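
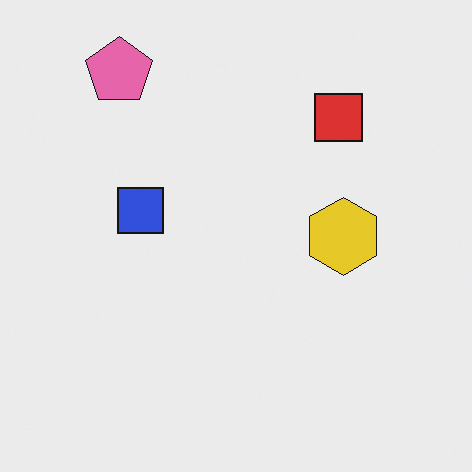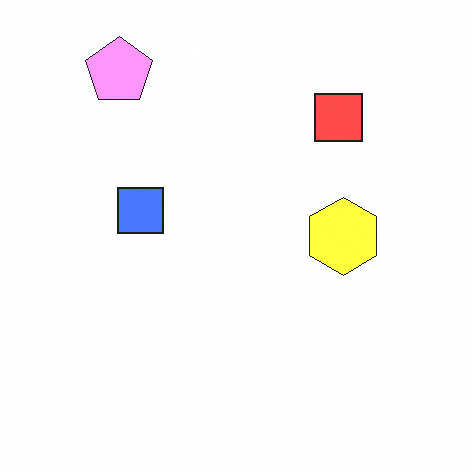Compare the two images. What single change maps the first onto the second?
It was noticeably brightened.

Every pixel — background and shapes alike — is uniformly brightened.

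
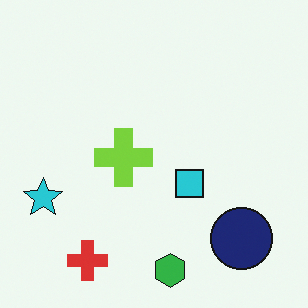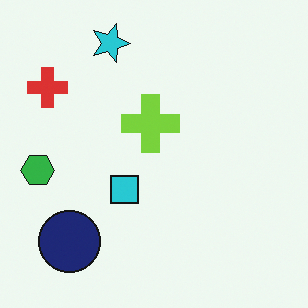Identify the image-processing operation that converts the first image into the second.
It was rotated 90° clockwise.

The red cross sits in the bottom-left of the first image and the top-left of the second — consistent with a whole-image 90° clockwise rotation.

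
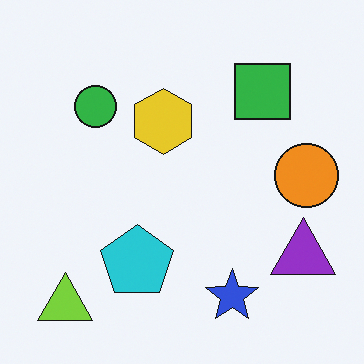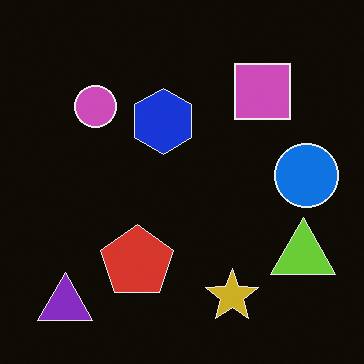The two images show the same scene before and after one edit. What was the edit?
Color-inverted (negative).

The light background has become dark and every shape's color is its complement — a photographic negative.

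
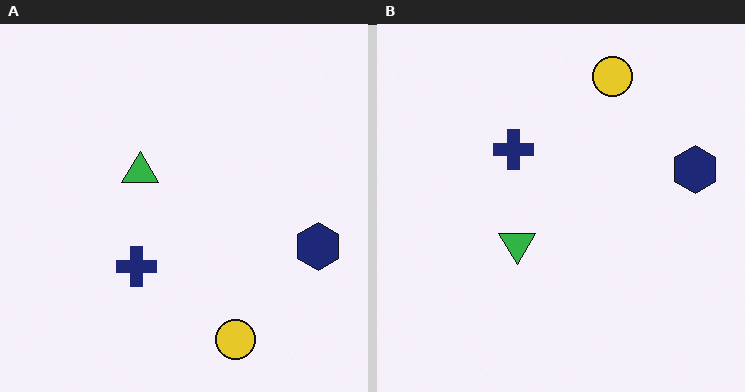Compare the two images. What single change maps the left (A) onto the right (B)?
Flipped vertically (top ↔ bottom).

The yellow circle is in the bottom of the left (A) image and the top of the right (B) — shapes on opposite sides of the horizontal midline have swapped in a mirror flip.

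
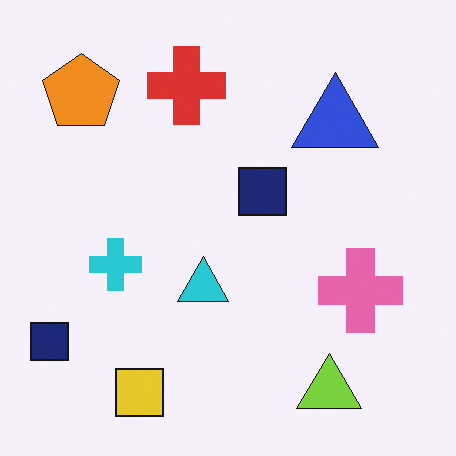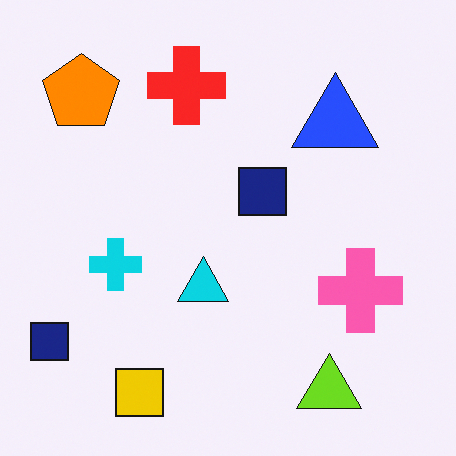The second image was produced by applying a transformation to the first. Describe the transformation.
It was slightly oversaturated.

All colors are more vivid — a global saturation change.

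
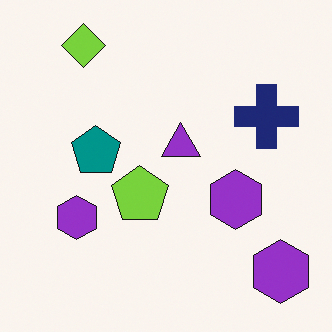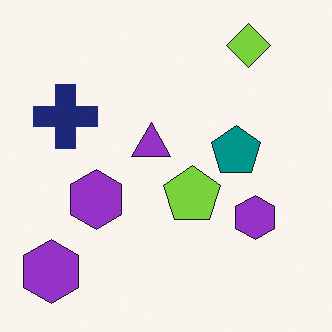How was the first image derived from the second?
The image was flipped horizontally (left ↔ right).

The navy cross is in the left of the second image and the right of the first — shapes on opposite sides of the vertical midline have swapped in a mirror flip.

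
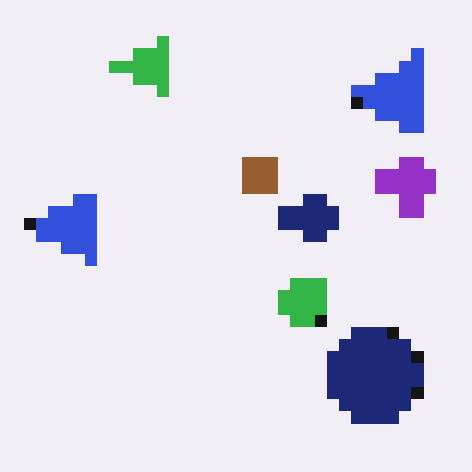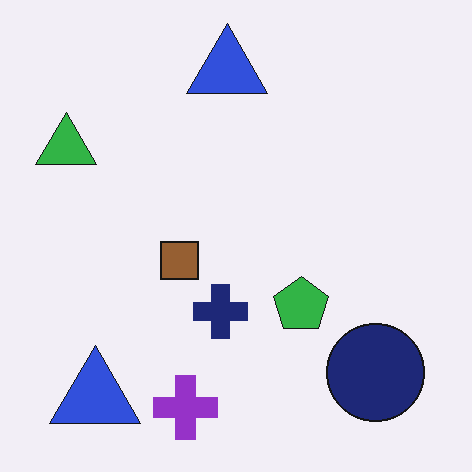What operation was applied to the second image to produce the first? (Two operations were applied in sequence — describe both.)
This is the original image heavily pixelated into large blocks, then transposed (reflected across the top-left ↔ bottom-right diagonal).

Shapes are reduced to large square blocks; fine edges and outlines are lost — a downscale-then-upscale (mosaic) effect. Shapes have swapped their row and column positions — what was in the top-right is now in the bottom-left — a diagonal reflection.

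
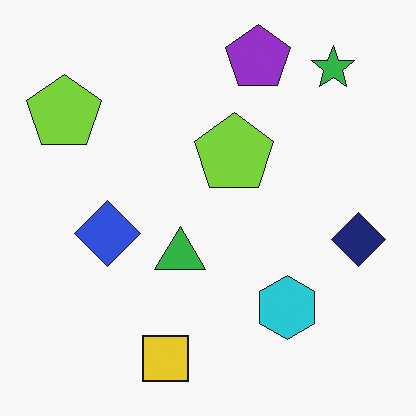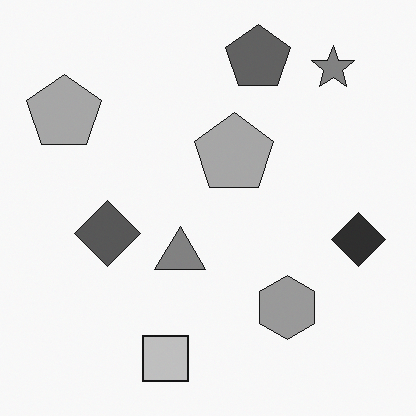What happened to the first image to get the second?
The transformation is: converted to grayscale.

All color is removed — every shape is now a shade of grey.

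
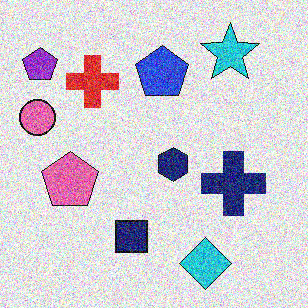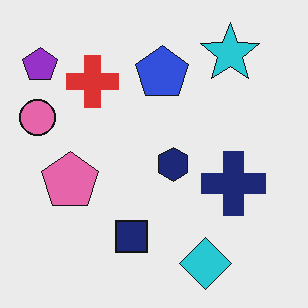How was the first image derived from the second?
The transformation is: degraded with heavy additive noise.

Random speckle covers the whole image, including the flat background.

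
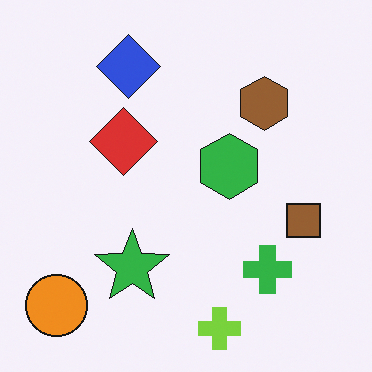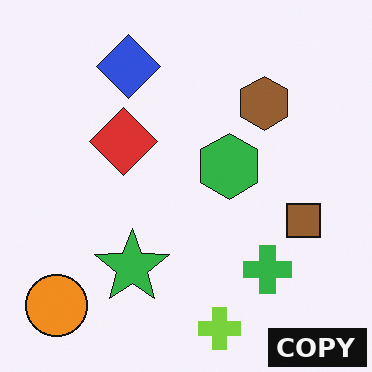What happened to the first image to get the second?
Watermarked with the text "COPY" in the lower-right corner.

A dark label reading "COPY" appears in the lower-right corner.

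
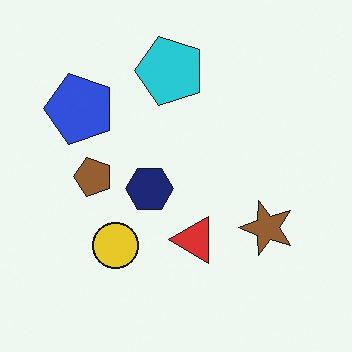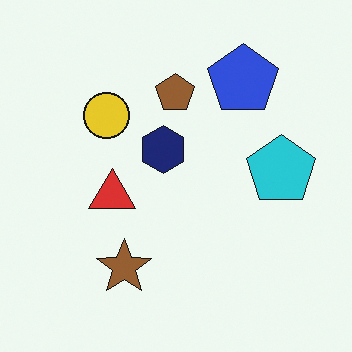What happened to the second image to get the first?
Rotated 90° counter-clockwise.

The blue pentagon sits in the top-right of the second image and the top-left of the first — consistent with a whole-image 90° counter-clockwise rotation.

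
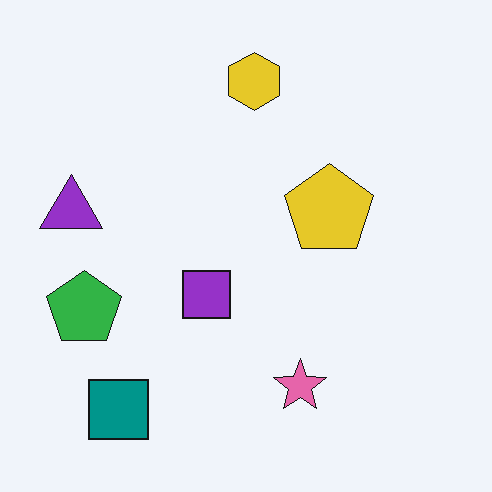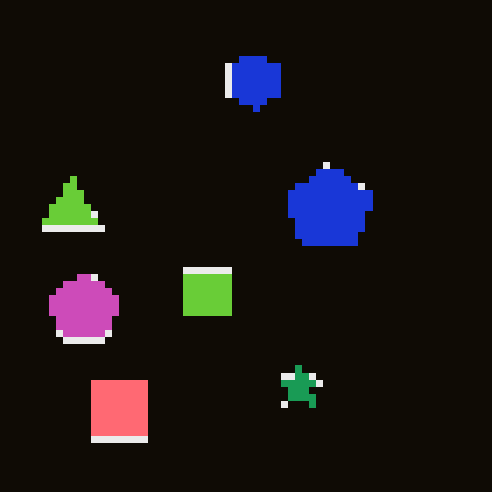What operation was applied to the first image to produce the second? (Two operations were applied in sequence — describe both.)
The transformation is: color-inverted (negative), then pixelated into visible square blocks.

The light background has become dark and every shape's color is its complement — a photographic negative. Shapes are reduced to large square blocks; fine edges and outlines are lost — a downscale-then-upscale (mosaic) effect.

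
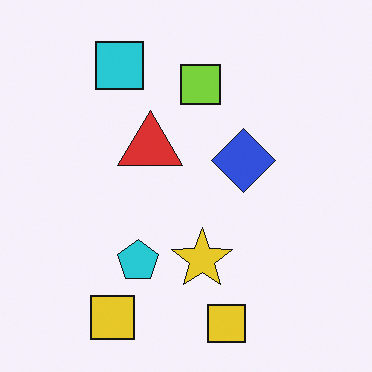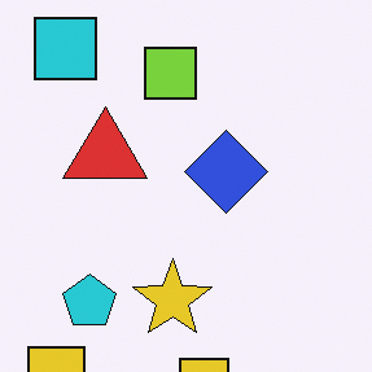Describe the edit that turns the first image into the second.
This is the original image cropped to a modestly smaller region and rescaled.

The visible shapes are larger and the field of view is narrower; shapes near the original edges may be partly or wholly outside the frame — a crop-and-rescale.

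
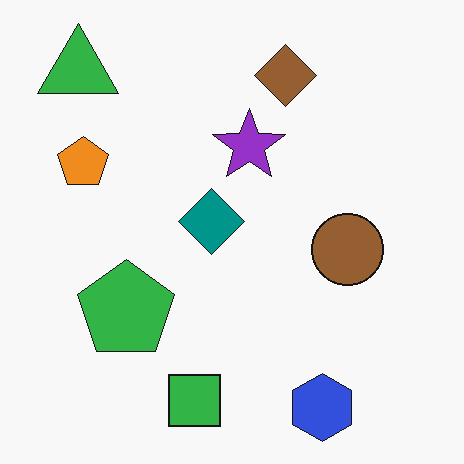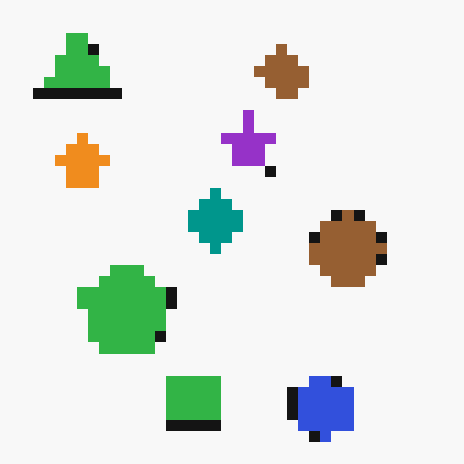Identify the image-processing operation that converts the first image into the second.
The second image is the first coarsely pixelated.

Shapes are reduced to large square blocks; fine edges and outlines are lost — a downscale-then-upscale (mosaic) effect.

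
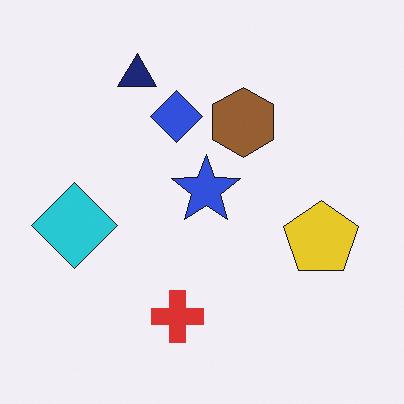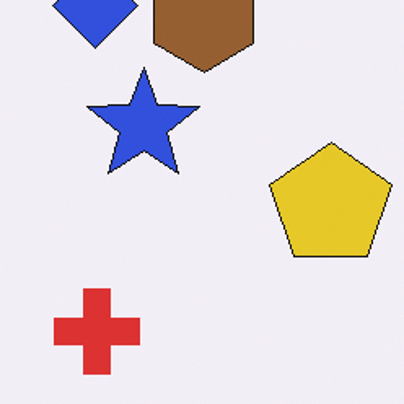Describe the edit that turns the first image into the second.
Cropped tightly and scaled back up.

The visible shapes are larger and the field of view is narrower; shapes near the original edges may be partly or wholly outside the frame — a crop-and-rescale.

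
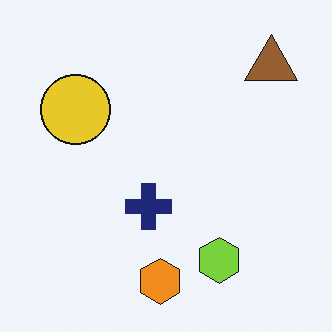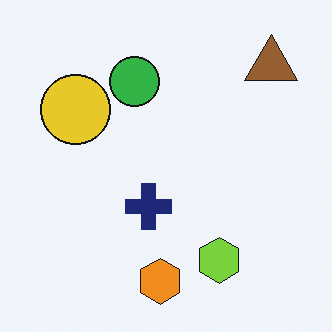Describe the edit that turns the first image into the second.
The second image is the first overlaid with an additional green circle.

A green circle appears in the second image that is absent from the first.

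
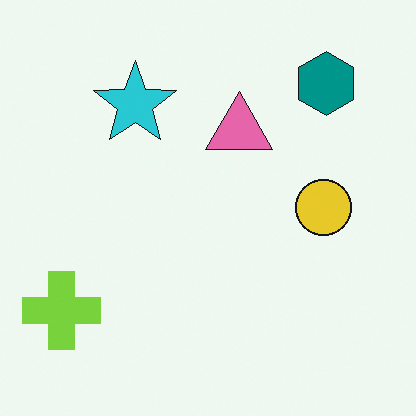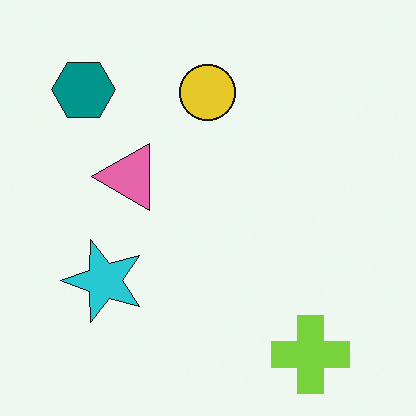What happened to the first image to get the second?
The transformation is: rotated 90° counter-clockwise.

The lime cross sits in the bottom-left of the first image and the bottom-right of the second — consistent with a whole-image 90° counter-clockwise rotation.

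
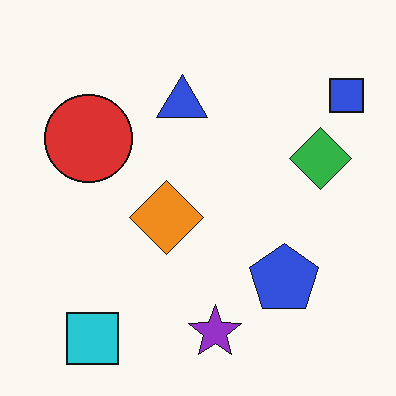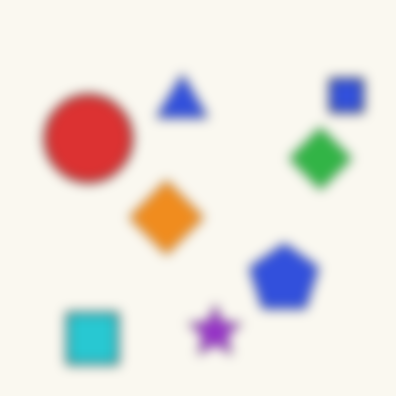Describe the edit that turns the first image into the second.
The image was strongly gaussian-blurred.

Shape edges and outlines are uniformly softened across the whole image.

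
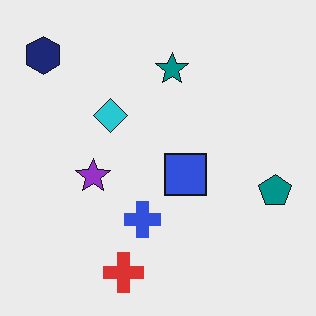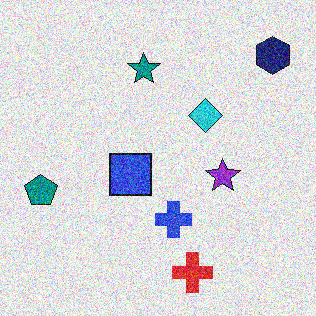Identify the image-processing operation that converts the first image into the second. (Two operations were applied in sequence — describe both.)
Flipped horizontally (left ↔ right), then degraded with strong gaussian noise.

The teal pentagon is in the right of the first image and the left of the second — shapes on opposite sides of the vertical midline have swapped in a mirror flip. Random speckle covers the whole image, including the flat background.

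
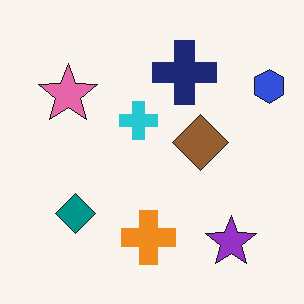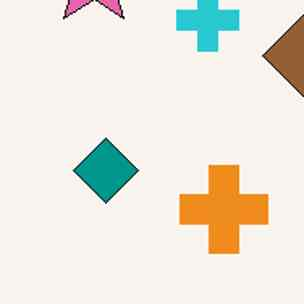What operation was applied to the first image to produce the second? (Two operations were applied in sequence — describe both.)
This is the original image cropped tightly and scaled back up, then given moderate JPEG compression.

The visible shapes are larger and the field of view is narrower; shapes near the original edges may be partly or wholly outside the frame — a crop-and-rescale. Blocky 8×8 compression artifacts appear around shape edges and the flat background shows ringing — characteristic JPEG degradation.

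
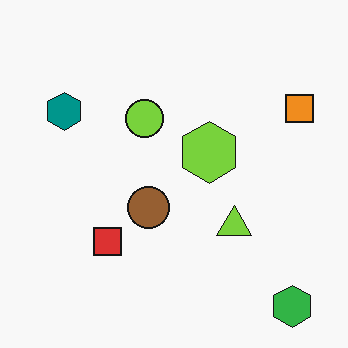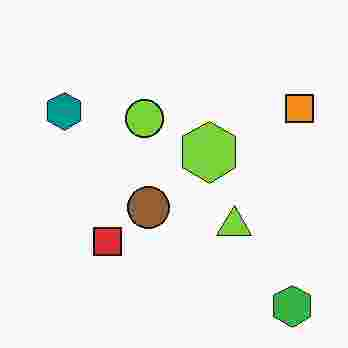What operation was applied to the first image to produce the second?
It was heavily JPEG-compressed with obvious blocking artifacts.

Blocky 8×8 compression artifacts appear around shape edges and the flat background shows ringing — characteristic JPEG degradation.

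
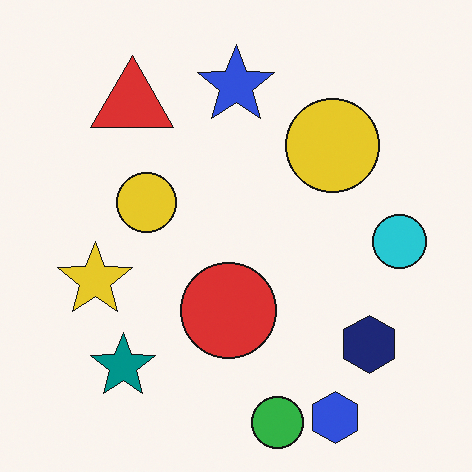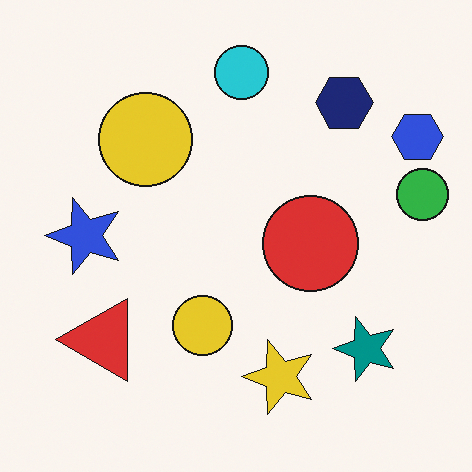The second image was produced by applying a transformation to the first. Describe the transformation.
Rotated 90° counter-clockwise.

The blue hexagon sits in the bottom-right of the first image and the top-right of the second — consistent with a whole-image 90° counter-clockwise rotation.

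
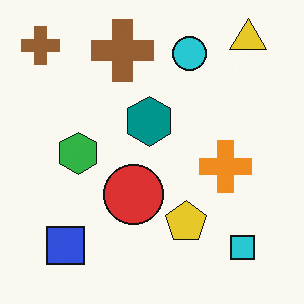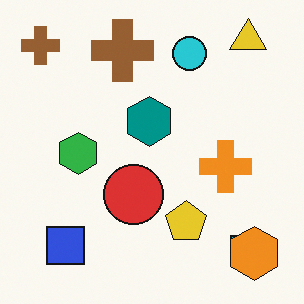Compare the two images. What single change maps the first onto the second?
The transformation is: overlaid with an additional orange hexagon.

An orange hexagon appears in the second image that is absent from the first.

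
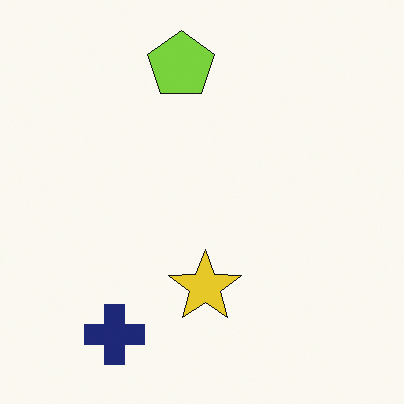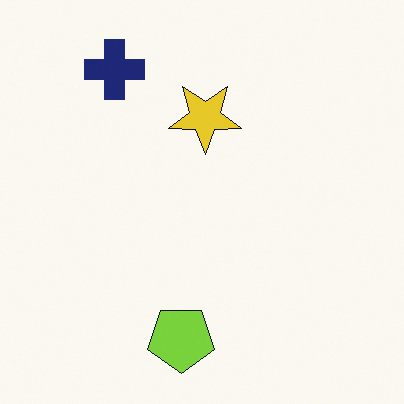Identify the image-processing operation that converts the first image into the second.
Flipped vertically (top ↔ bottom).

The lime pentagon is in the top of the first image and the bottom of the second — shapes on opposite sides of the horizontal midline have swapped in a mirror flip.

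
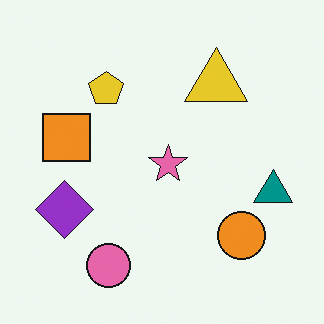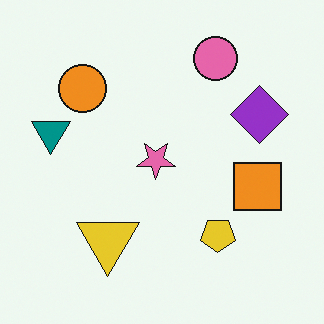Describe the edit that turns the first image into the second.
The second image is the first rotated 180°.

The pink circle sits in the bottom of the first image and the top of the second — consistent with a whole-image 180° rotation.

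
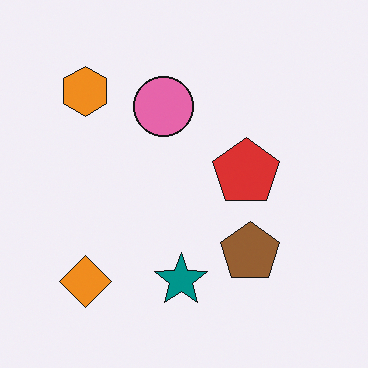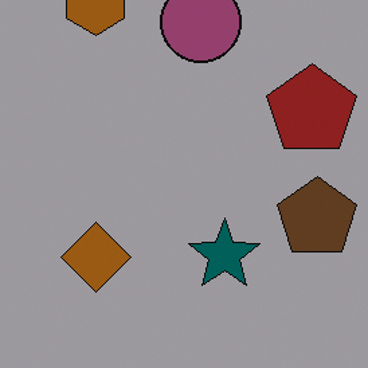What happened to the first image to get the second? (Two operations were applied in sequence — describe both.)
This is the original image noticeably darkened, then cropped slightly and scaled back up.

Every pixel — background and shapes alike — is uniformly darkened. The visible shapes are larger and the field of view is narrower; shapes near the original edges may be partly or wholly outside the frame — a crop-and-rescale.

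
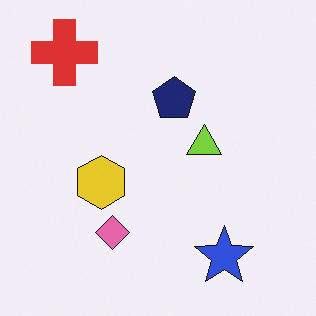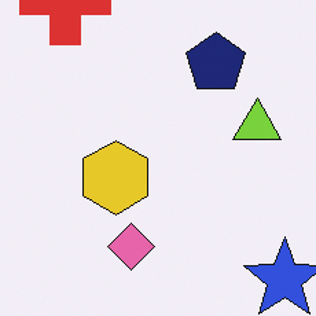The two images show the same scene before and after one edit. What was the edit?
The transformation is: cropped to a modestly smaller region and rescaled.

The visible shapes are larger and the field of view is narrower; shapes near the original edges may be partly or wholly outside the frame — a crop-and-rescale.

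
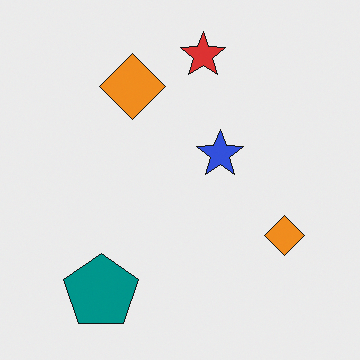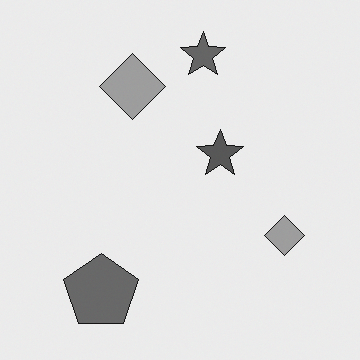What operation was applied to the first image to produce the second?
Converted to grayscale.

All color is removed — every shape is now a shade of grey.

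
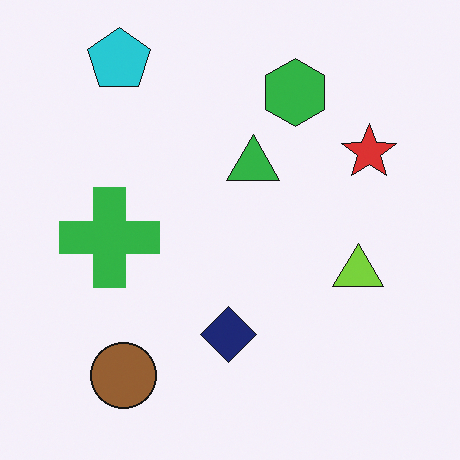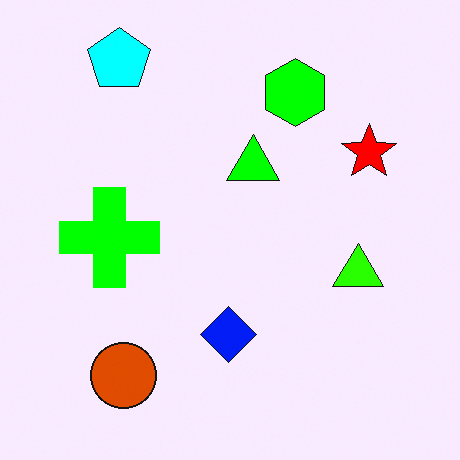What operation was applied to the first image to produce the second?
It was made much more vivid (saturation change).

All colors are more vivid — a global saturation change.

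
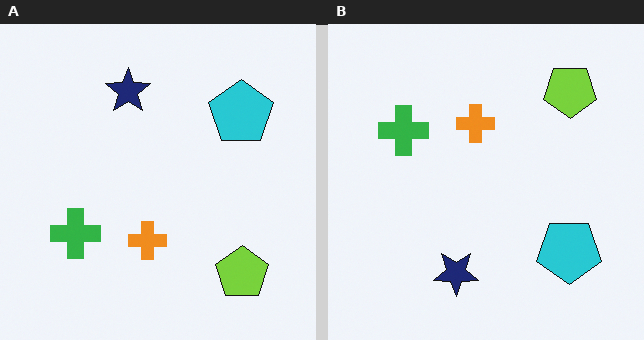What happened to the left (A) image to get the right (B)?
The right (B) image is the left (A) flipped vertically (top ↔ bottom).

The lime pentagon is in the bottom-right of the left (A) image and the top-right of the right (B) — shapes on opposite sides of the horizontal midline have swapped in a mirror flip.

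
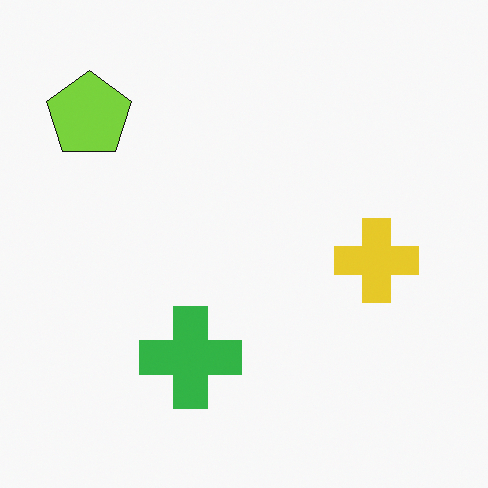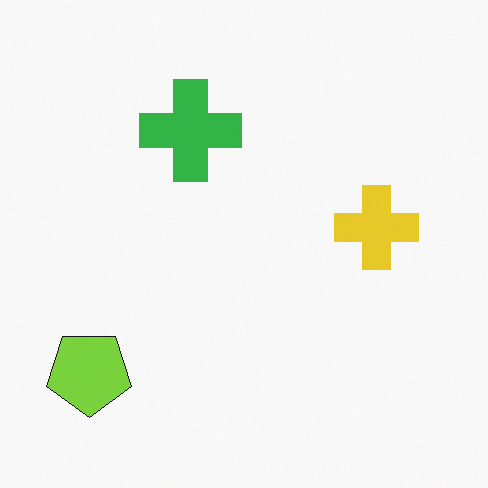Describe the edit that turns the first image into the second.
Flipped vertically (top ↔ bottom).

The lime pentagon is in the top-left of the first image and the bottom-left of the second — shapes on opposite sides of the horizontal midline have swapped in a mirror flip.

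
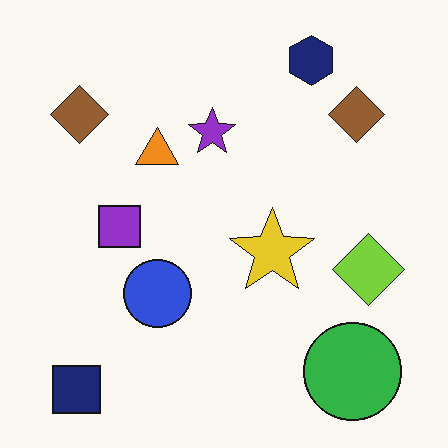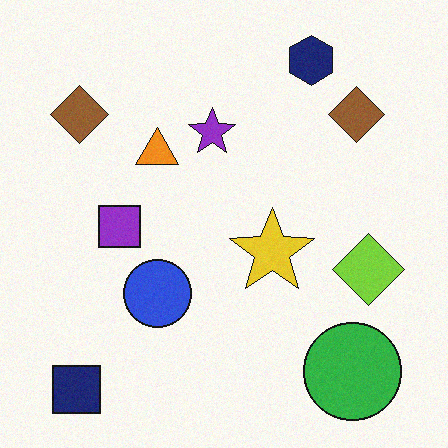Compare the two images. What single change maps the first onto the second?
The transformation is: degraded with subtle gaussian noise.

Random speckle covers the whole image, including the flat background.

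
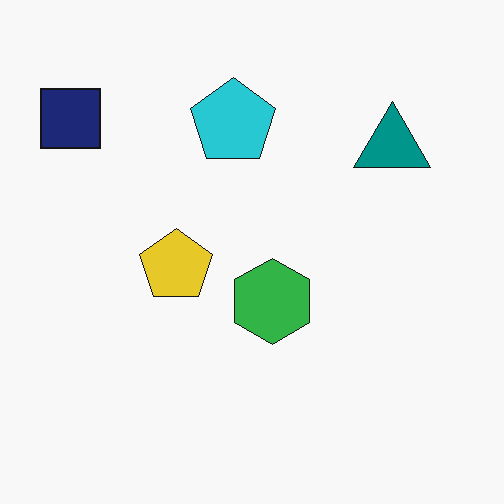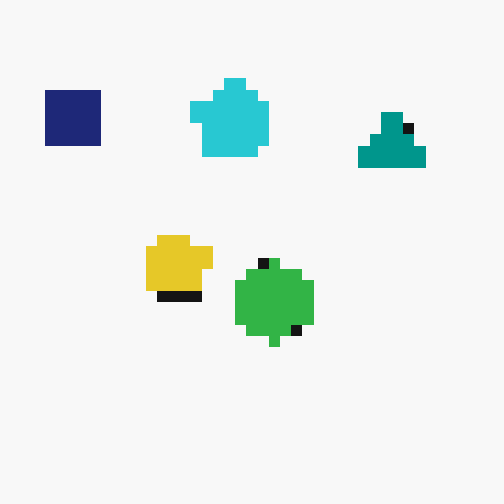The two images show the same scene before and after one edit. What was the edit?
The image was coarsely pixelated.

Shapes are reduced to large square blocks; fine edges and outlines are lost — a downscale-then-upscale (mosaic) effect.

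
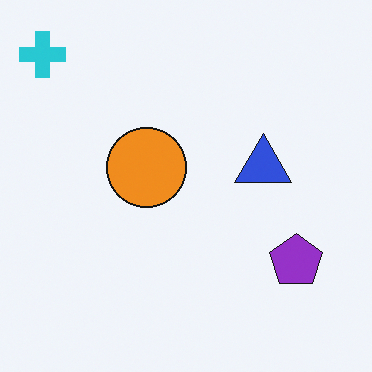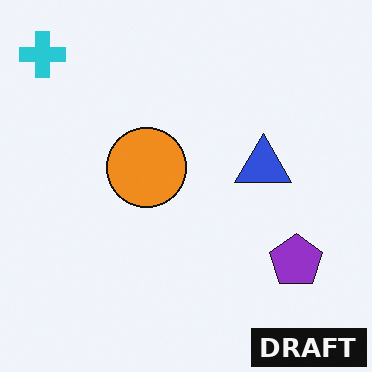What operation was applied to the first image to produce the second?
The second image is the first watermarked with the text "DRAFT" in the lower-right corner.

A dark label reading "DRAFT" appears in the lower-right corner.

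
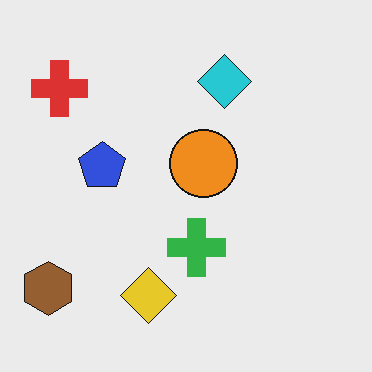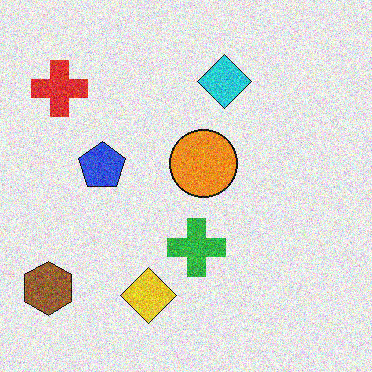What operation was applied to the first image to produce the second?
The image was degraded with a thick layer of grain.

Random speckle covers the whole image, including the flat background.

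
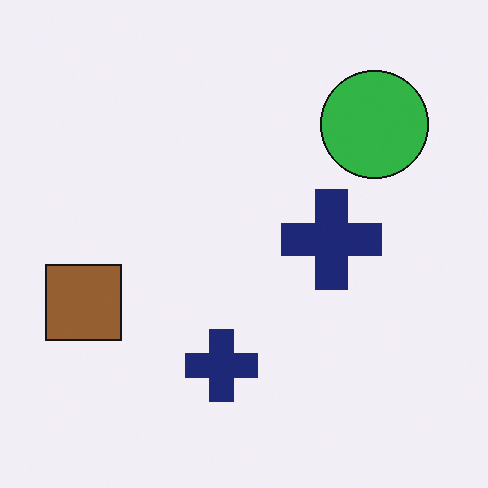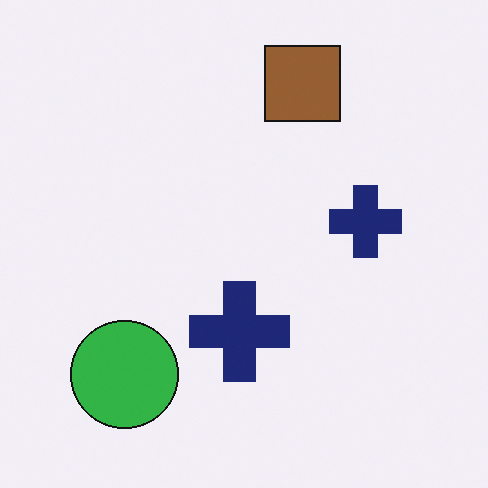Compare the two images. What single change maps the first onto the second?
It was transposed (reflected across the top-left ↔ bottom-right diagonal).

Shapes have swapped their row and column positions — what was in the top-right is now in the bottom-left — a diagonal reflection.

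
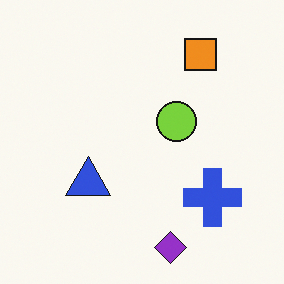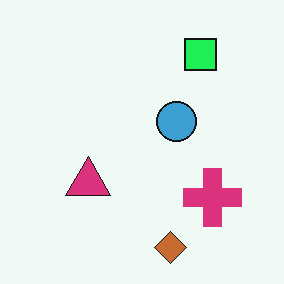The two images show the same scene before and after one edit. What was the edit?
It was hue-shifted by a moderate amount.

Every shape's color has rotated by the same amount around the hue wheel — a uniform hue shift.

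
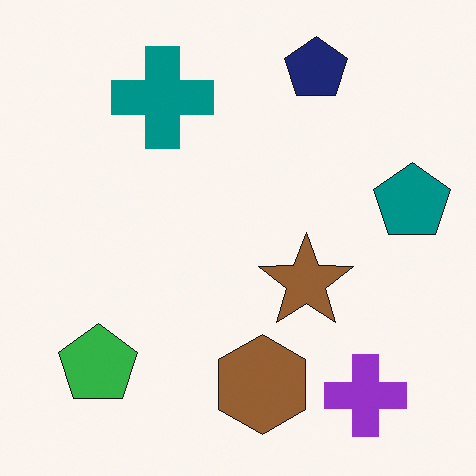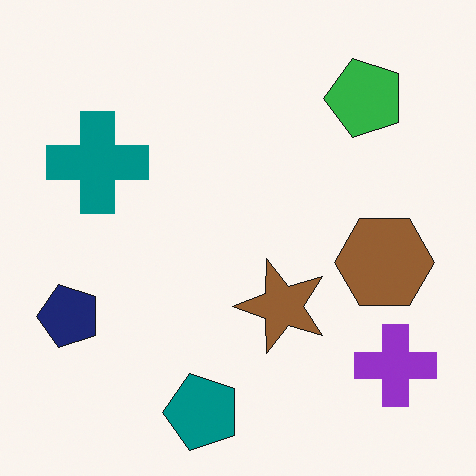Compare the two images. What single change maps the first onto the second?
The transformation is: transposed (reflected across the top-left ↔ bottom-right diagonal).

Shapes have swapped their row and column positions — what was in the top-right is now in the bottom-left — a diagonal reflection.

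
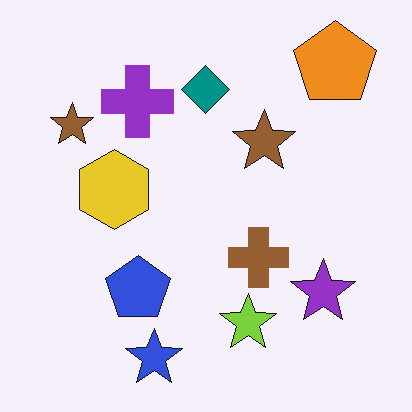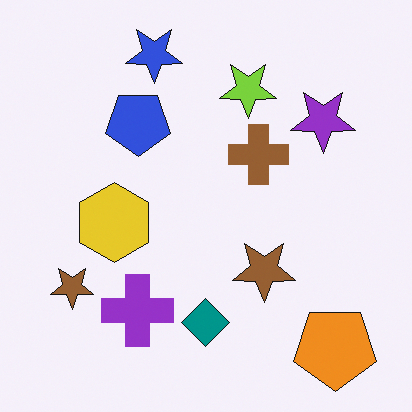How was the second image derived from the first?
The transformation is: flipped vertically (top ↔ bottom).

The blue star is in the bottom of the first image and the top of the second — shapes on opposite sides of the horizontal midline have swapped in a mirror flip.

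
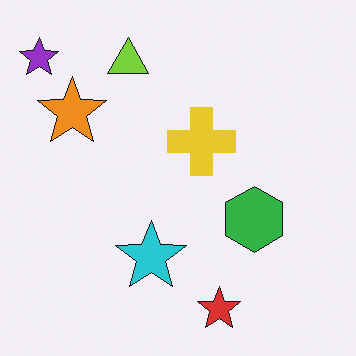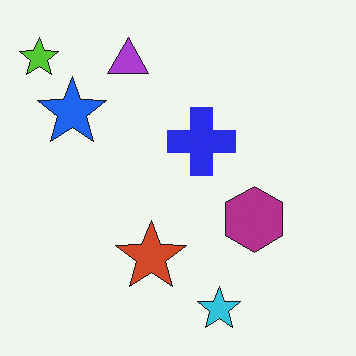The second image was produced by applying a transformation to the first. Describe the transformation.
Hue-shifted through roughly half the color wheel.

Every shape's color has rotated by the same amount around the hue wheel — a uniform hue shift.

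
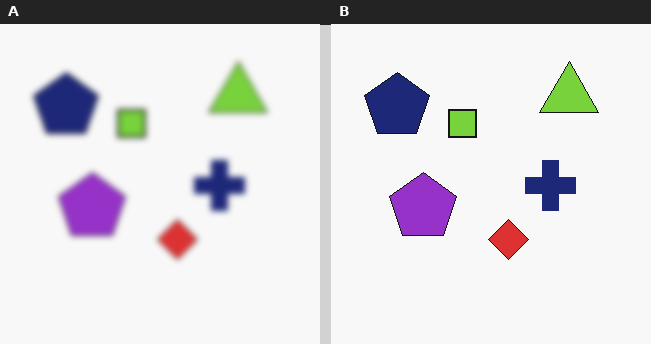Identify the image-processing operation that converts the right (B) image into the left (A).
It was noticeably gaussian-blurred.

Shape edges and outlines are uniformly softened across the whole image.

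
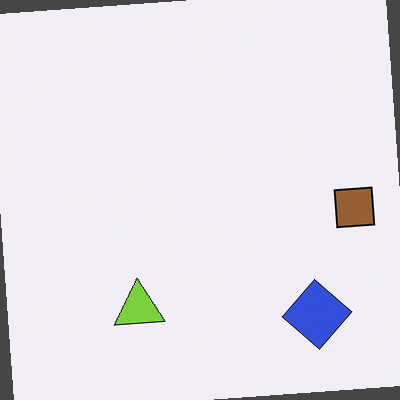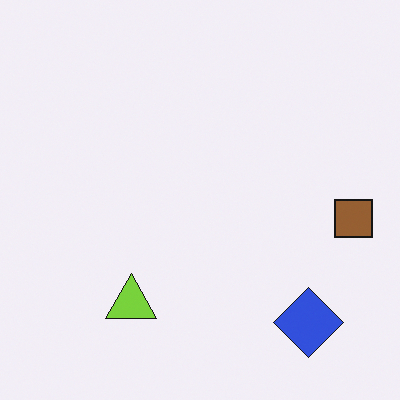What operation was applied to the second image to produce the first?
The transformation is: rotated counter-clockwise by a small amount.

Every shape is tilted by the same angle and the image corners show triangular fill wedges — a whole-image rotation by a non-right angle.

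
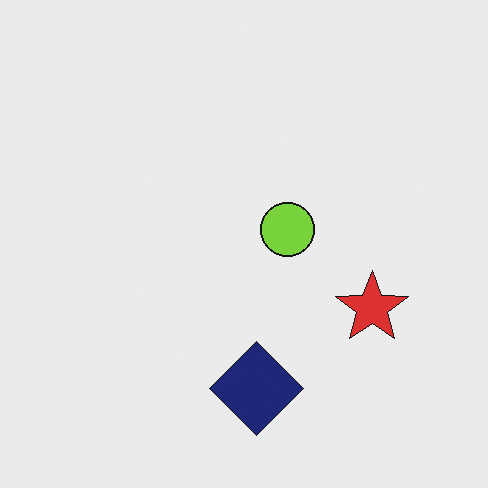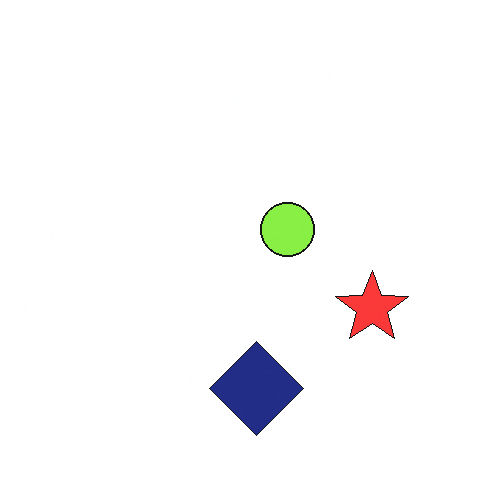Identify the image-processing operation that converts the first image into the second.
It was brightened a little.

Every pixel — background and shapes alike — is uniformly brightened.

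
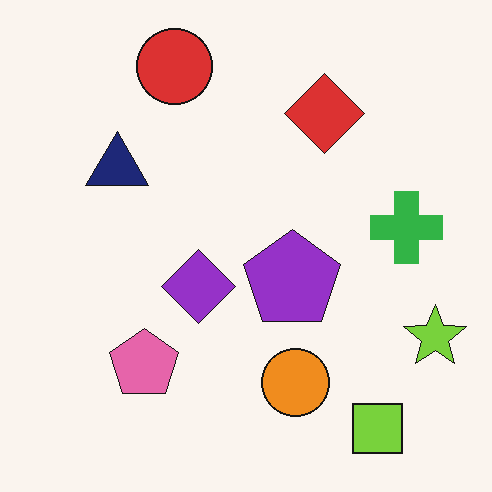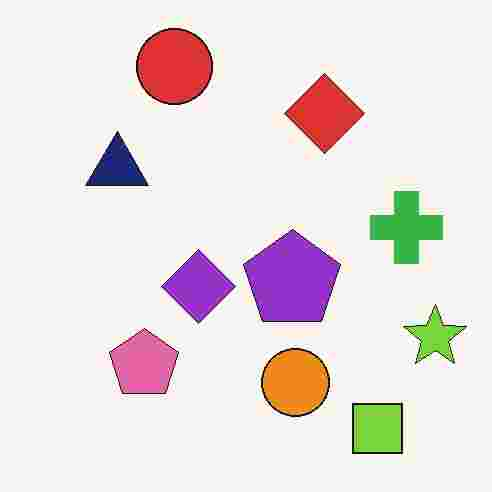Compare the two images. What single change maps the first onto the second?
The transformation is: degraded with heavy JPEG compression.

Blocky 8×8 compression artifacts appear around shape edges and the flat background shows ringing — characteristic JPEG degradation.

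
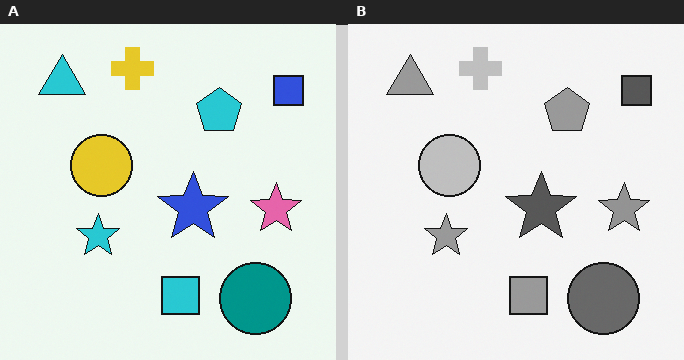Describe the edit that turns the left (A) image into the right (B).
The image was converted to grayscale.

All color is removed — every shape is now a shade of grey.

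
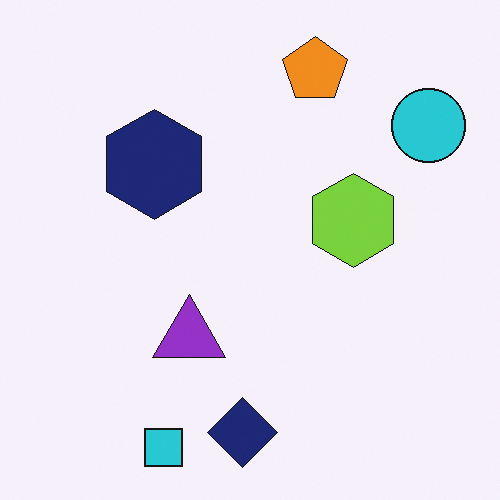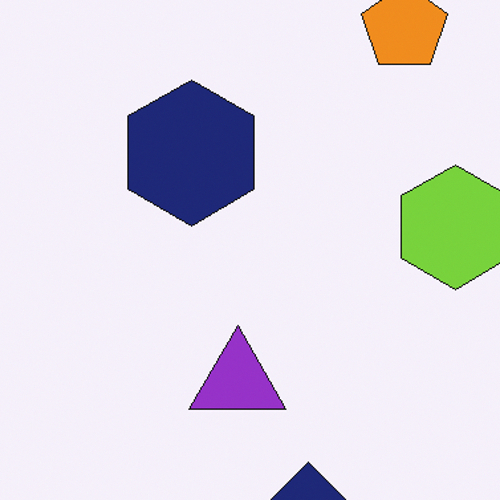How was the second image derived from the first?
Cropped slightly and scaled back up.

The visible shapes are larger and the field of view is narrower; shapes near the original edges may be partly or wholly outside the frame — a crop-and-rescale.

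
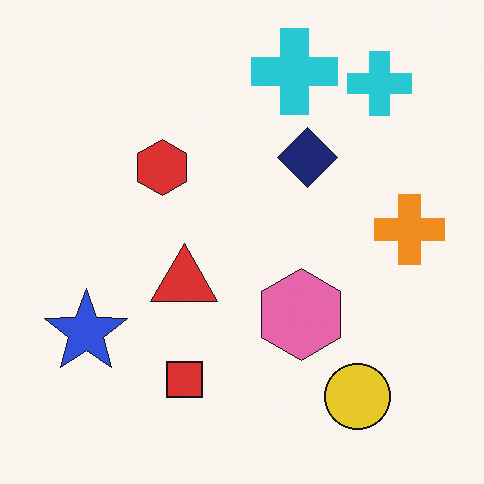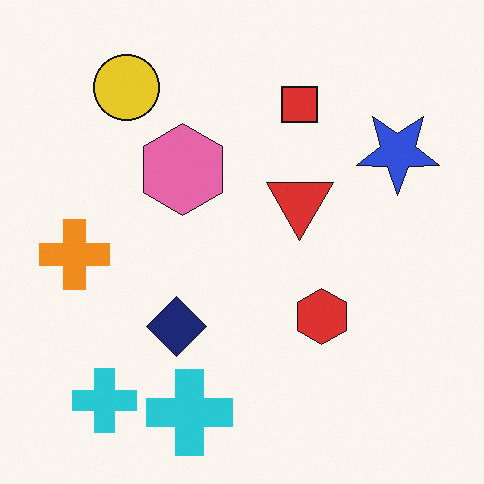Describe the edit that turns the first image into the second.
It was rotated 180°.

The yellow circle sits in the bottom-right of the first image and the top-left of the second — consistent with a whole-image 180° rotation.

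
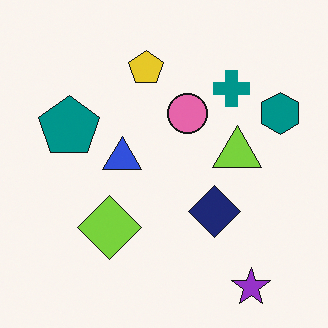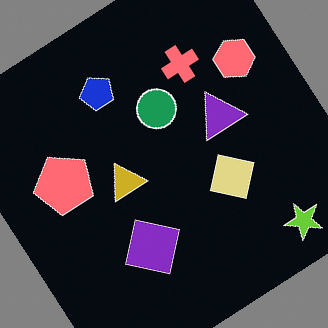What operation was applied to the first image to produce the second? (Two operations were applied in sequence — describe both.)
This is the original image color-inverted (negative), then rotated counter-clockwise by a large amount — several tens of degrees.

The light background has become dark and every shape's color is its complement — a photographic negative. Every shape is tilted by the same angle and the image corners show triangular fill wedges — a whole-image rotation by a non-right angle.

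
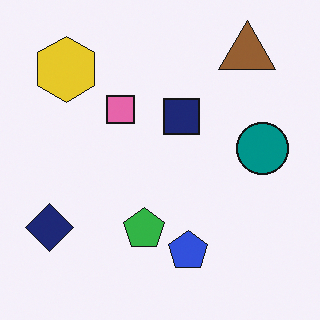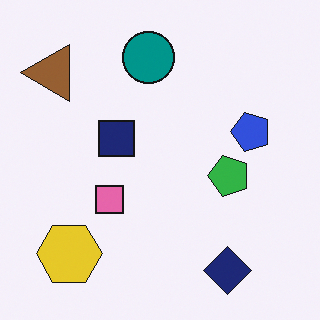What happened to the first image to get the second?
The transformation is: rotated 90° counter-clockwise.

The brown triangle sits in the top-right of the first image and the top-left of the second — consistent with a whole-image 90° counter-clockwise rotation.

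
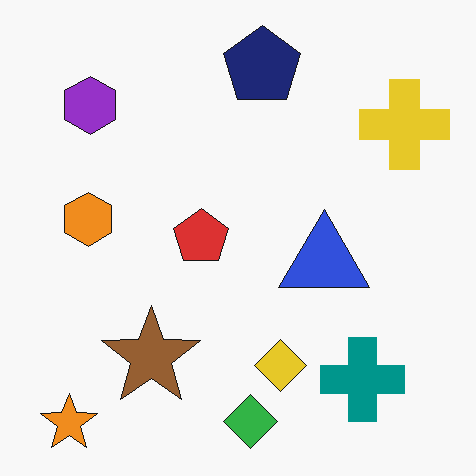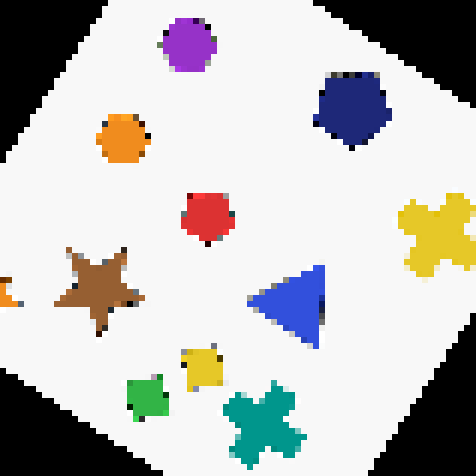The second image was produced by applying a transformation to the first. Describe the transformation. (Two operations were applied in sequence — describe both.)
This is the original image rotated clockwise by a large amount — several tens of degrees, then moderately pixelated.

Every shape is tilted by the same angle and the image corners show triangular fill wedges — a whole-image rotation by a non-right angle. Shapes are reduced to large square blocks; fine edges and outlines are lost — a downscale-then-upscale (mosaic) effect.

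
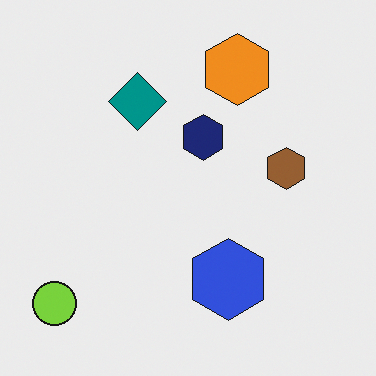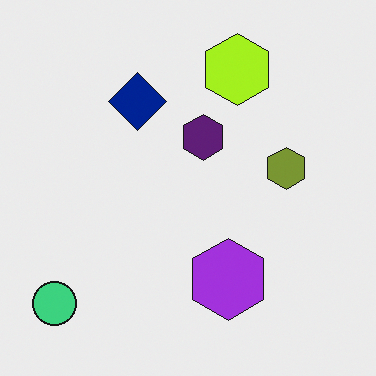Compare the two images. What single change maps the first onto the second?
This is the original image hue-shifted slightly.

Every shape's color has rotated by the same amount around the hue wheel — a uniform hue shift.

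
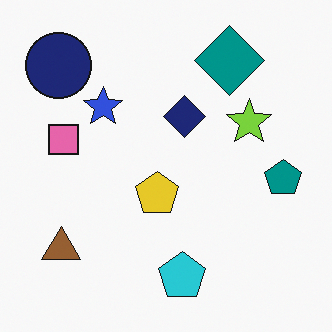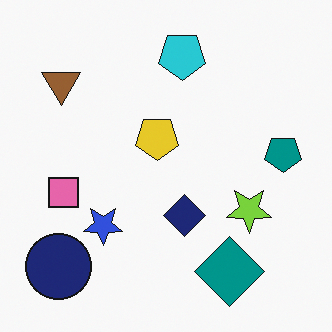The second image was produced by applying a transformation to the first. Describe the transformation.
The transformation is: flipped vertically (top ↔ bottom).

The cyan pentagon is in the bottom of the first image and the top of the second — shapes on opposite sides of the horizontal midline have swapped in a mirror flip.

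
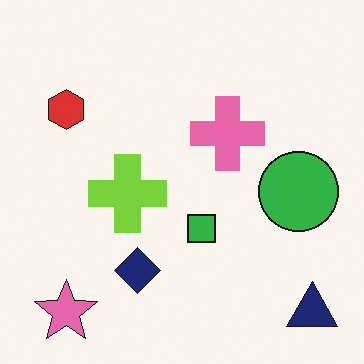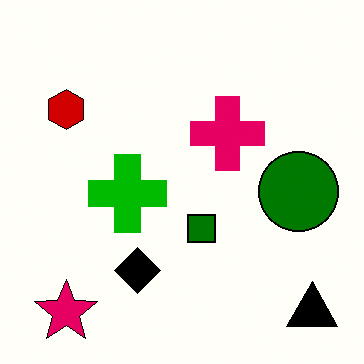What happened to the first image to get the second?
The image was boosted in contrast.

Tones are pushed away from mid-grey across the whole image — a global contrast change.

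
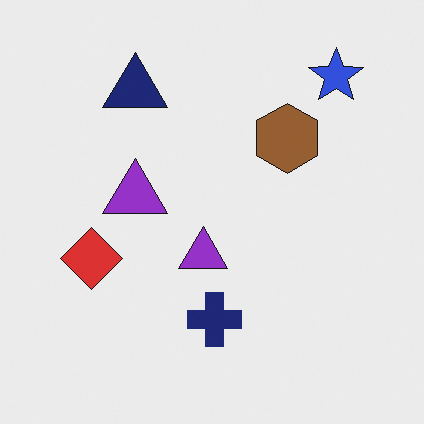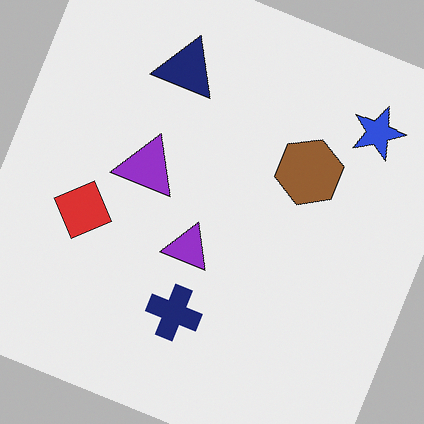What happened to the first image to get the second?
This is the original image rotated clockwise by a moderate amount.

Every shape is tilted by the same angle and the image corners show triangular fill wedges — a whole-image rotation by a non-right angle.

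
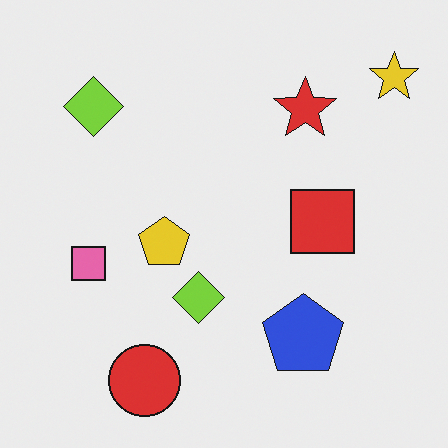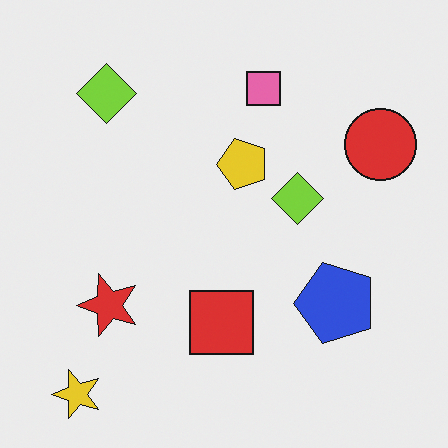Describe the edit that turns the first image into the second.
The transformation is: transposed (reflected across the top-left ↔ bottom-right diagonal).

Shapes have swapped their row and column positions — what was in the top-right is now in the bottom-left — a diagonal reflection.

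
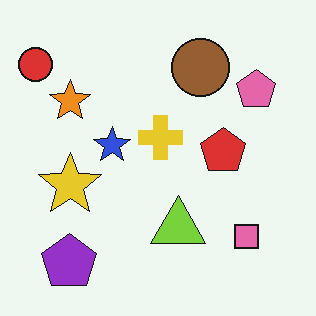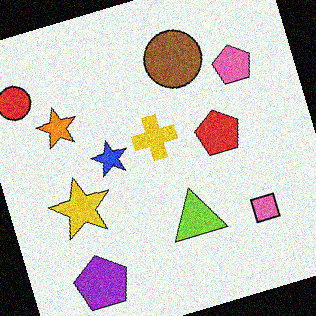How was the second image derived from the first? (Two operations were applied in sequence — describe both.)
It was rotated counter-clockwise by a moderate amount, then degraded with moderate additive noise.

Every shape is tilted by the same angle and the image corners show triangular fill wedges — a whole-image rotation by a non-right angle. Random speckle covers the whole image, including the flat background.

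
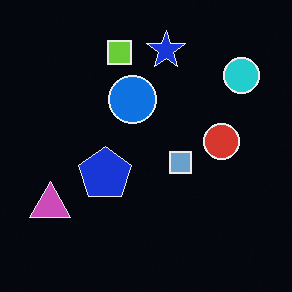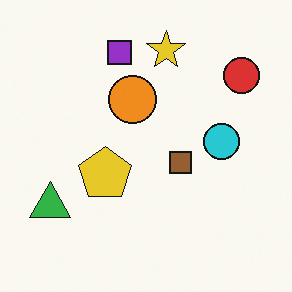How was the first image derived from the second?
Color-inverted (negative).

The light background has become dark and every shape's color is its complement — a photographic negative.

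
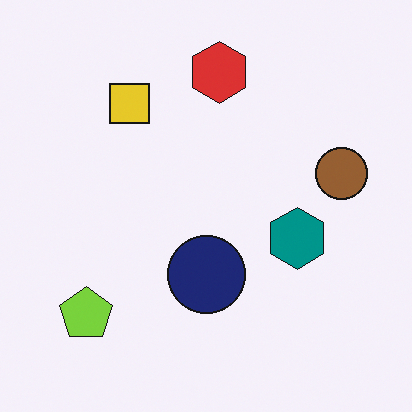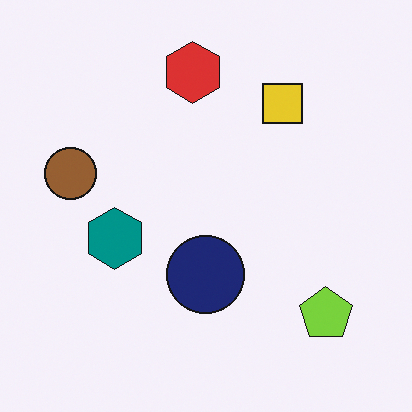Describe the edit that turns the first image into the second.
The second image is the first flipped horizontally (left ↔ right).

The brown circle is in the right of the first image and the left of the second — shapes on opposite sides of the vertical midline have swapped in a mirror flip.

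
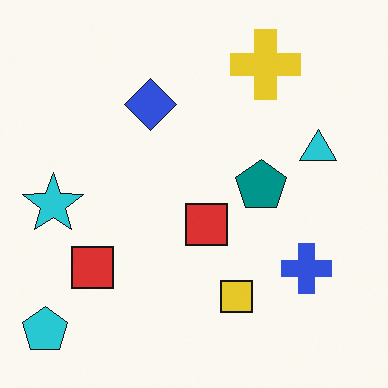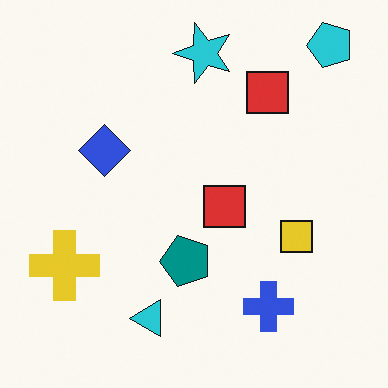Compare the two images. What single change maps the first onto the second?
The second image is the first transposed (reflected across the top-left ↔ bottom-right diagonal).

Shapes have swapped their row and column positions — what was in the top-right is now in the bottom-left — a diagonal reflection.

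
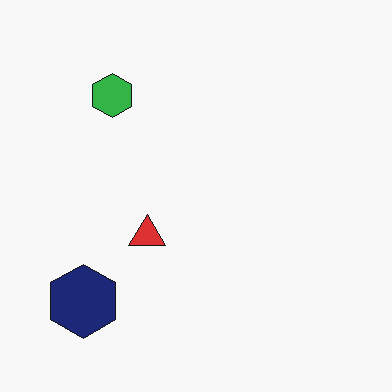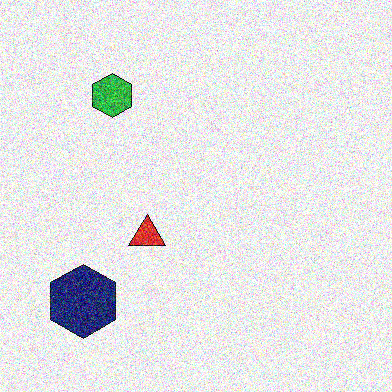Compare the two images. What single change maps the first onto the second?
Degraded with a thick layer of grain.

Random speckle covers the whole image, including the flat background.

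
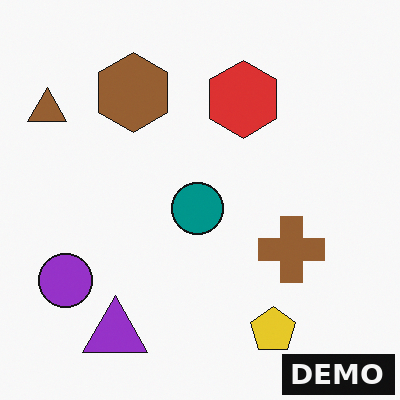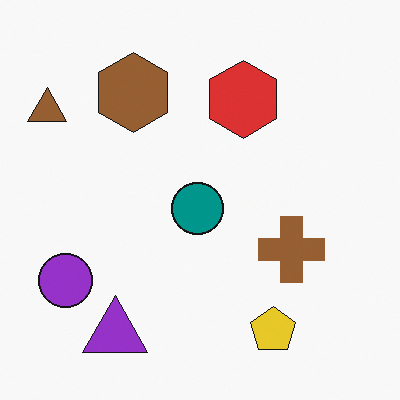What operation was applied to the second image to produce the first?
This is the original image watermarked with the text "DEMO" in the lower-right corner.

A dark label reading "DEMO" appears in the lower-right corner.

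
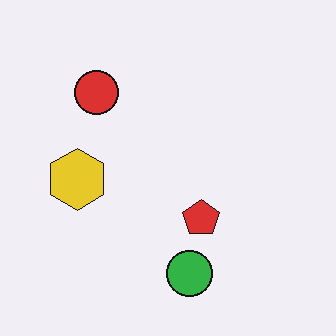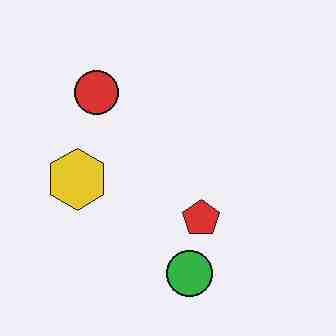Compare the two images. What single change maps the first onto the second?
The second image is the first degraded with heavy JPEG compression.

Blocky 8×8 compression artifacts appear around shape edges and the flat background shows ringing — characteristic JPEG degradation.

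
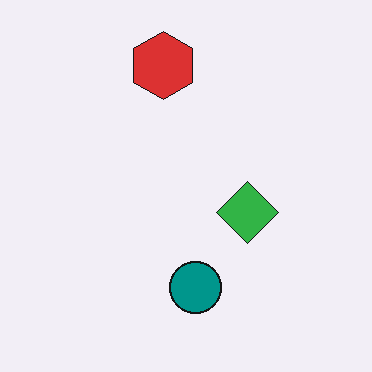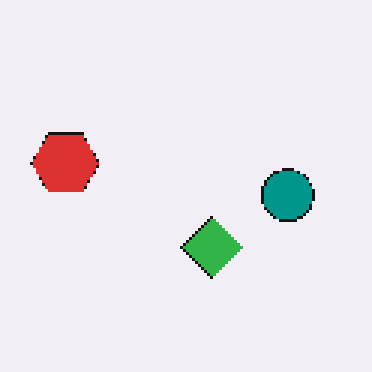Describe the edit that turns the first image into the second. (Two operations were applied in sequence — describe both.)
The second image is the first lightly pixelated (a mild mosaic effect), then transposed (reflected across the top-left ↔ bottom-right diagonal).

Shapes are reduced to large square blocks; fine edges and outlines are lost — a downscale-then-upscale (mosaic) effect. Shapes have swapped their row and column positions — what was in the top-right is now in the bottom-left — a diagonal reflection.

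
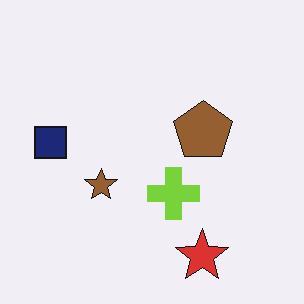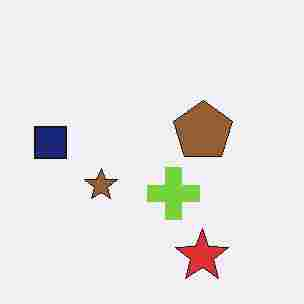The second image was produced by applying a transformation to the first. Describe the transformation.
The second image is the first degraded with heavy JPEG compression.

Blocky 8×8 compression artifacts appear around shape edges and the flat background shows ringing — characteristic JPEG degradation.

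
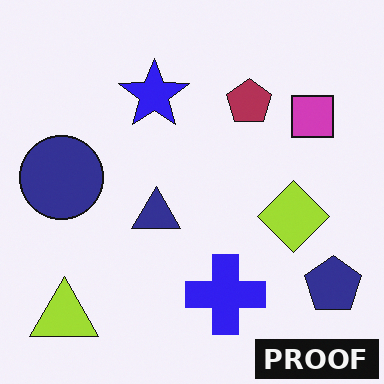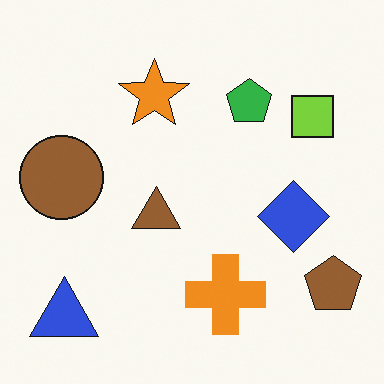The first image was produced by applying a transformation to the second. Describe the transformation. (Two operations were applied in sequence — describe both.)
Hue-shifted by a large amount, then watermarked with the text "PROOF" in the lower-right corner.

Every shape's color has rotated by the same amount around the hue wheel — a uniform hue shift. A dark label reading "PROOF" appears in the lower-right corner.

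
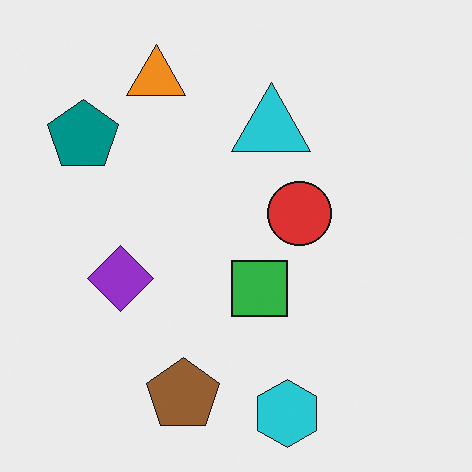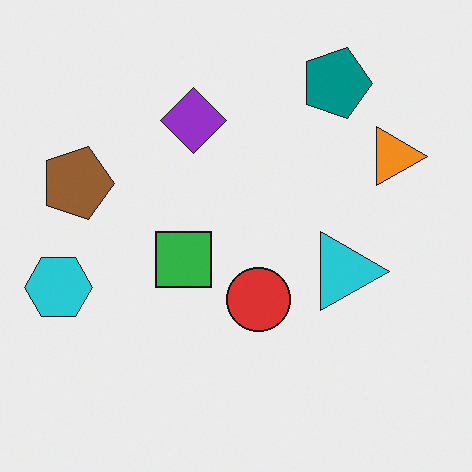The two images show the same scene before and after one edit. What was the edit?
The second image is the first rotated 90° clockwise.

The cyan hexagon sits in the bottom of the first image and the left of the second — consistent with a whole-image 90° clockwise rotation.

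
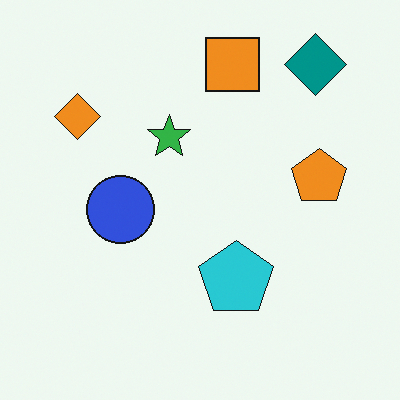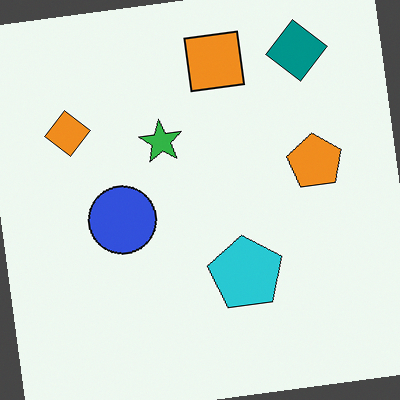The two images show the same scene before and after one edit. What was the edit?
Rotated counter-clockwise by a slight angle.

Every shape is tilted by the same angle and the image corners show triangular fill wedges — a whole-image rotation by a non-right angle.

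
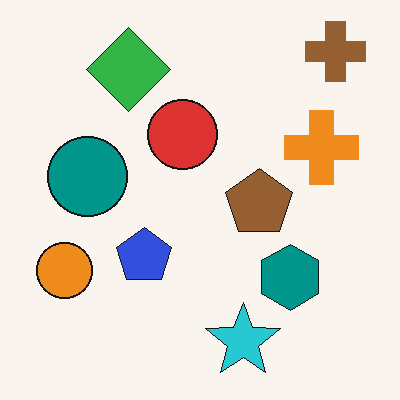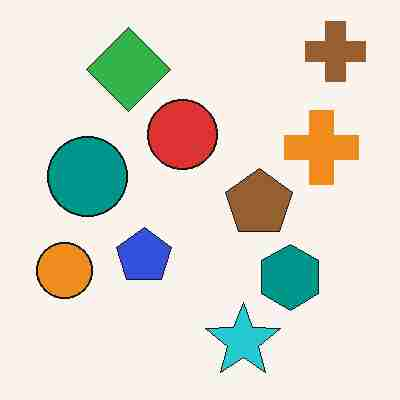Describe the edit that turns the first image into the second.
It was degraded with heavy JPEG compression.

Blocky 8×8 compression artifacts appear around shape edges and the flat background shows ringing — characteristic JPEG degradation.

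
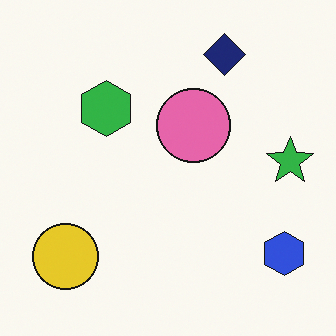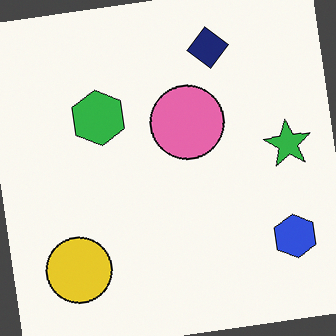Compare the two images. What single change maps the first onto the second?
This is the original image rotated counter-clockwise by a few degrees.

Every shape is tilted by the same angle and the image corners show triangular fill wedges — a whole-image rotation by a non-right angle.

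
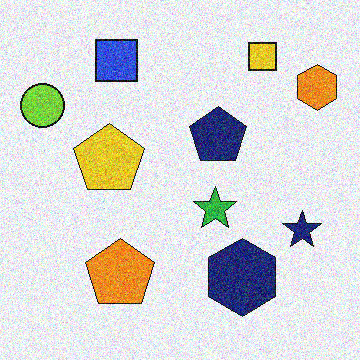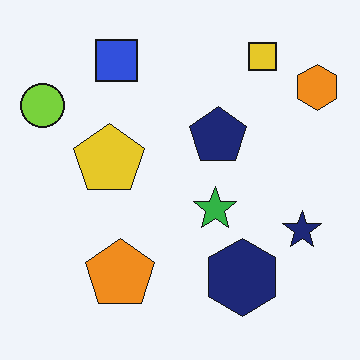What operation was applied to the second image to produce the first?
Degraded with heavy additive noise.

Random speckle covers the whole image, including the flat background.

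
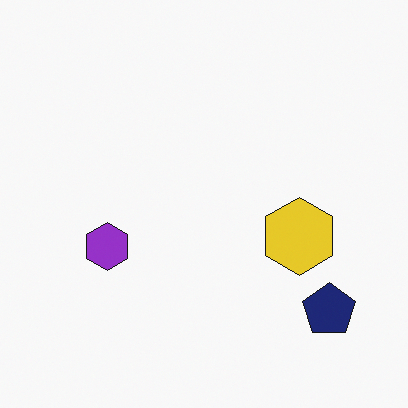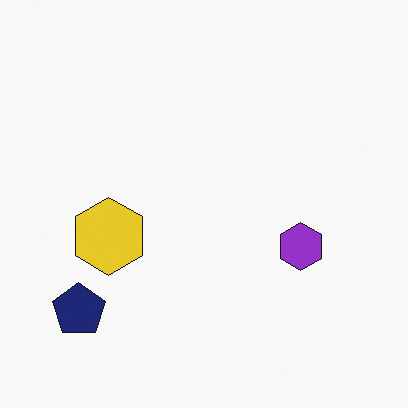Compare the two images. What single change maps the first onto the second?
It was flipped horizontally (left ↔ right).

The navy pentagon is in the bottom-right of the first image and the bottom-left of the second — shapes on opposite sides of the vertical midline have swapped in a mirror flip.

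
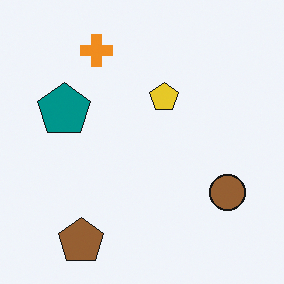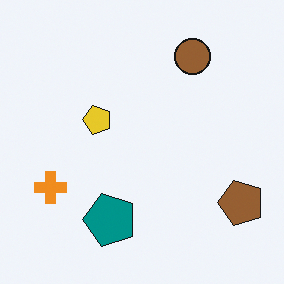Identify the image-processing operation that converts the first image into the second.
The second image is the first rotated 90° counter-clockwise.

The brown pentagon sits in the bottom-left of the first image and the bottom-right of the second — consistent with a whole-image 90° counter-clockwise rotation.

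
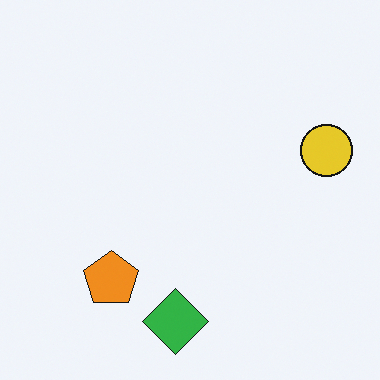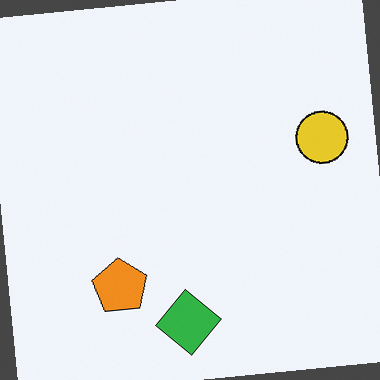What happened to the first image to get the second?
The image was rotated counter-clockwise by a small amount.

Every shape is tilted by the same angle and the image corners show triangular fill wedges — a whole-image rotation by a non-right angle.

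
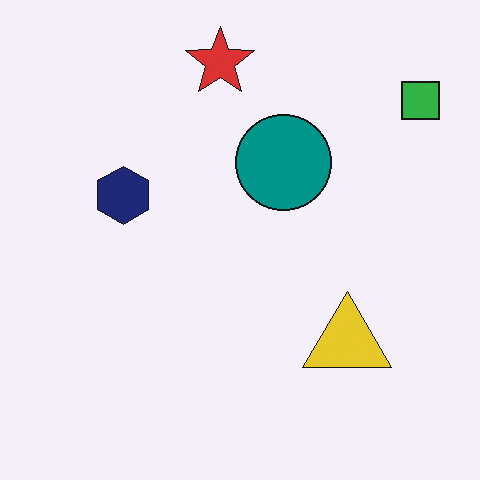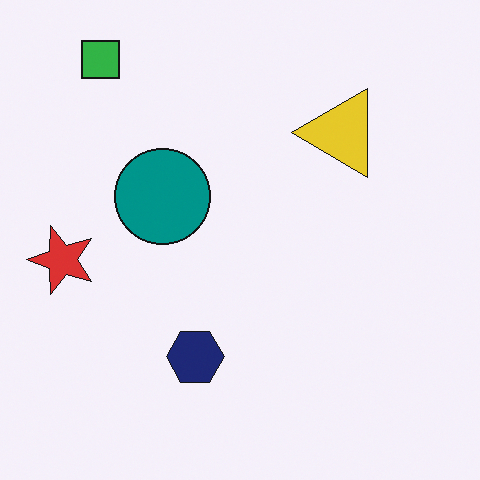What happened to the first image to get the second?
The transformation is: rotated 90° counter-clockwise.

The green square sits in the top-right of the first image and the top-left of the second — consistent with a whole-image 90° counter-clockwise rotation.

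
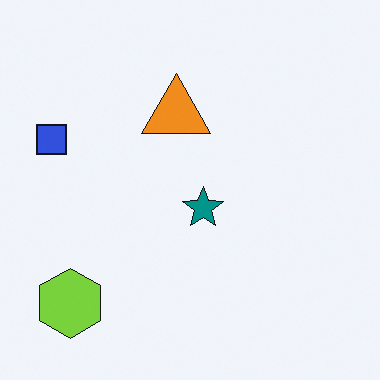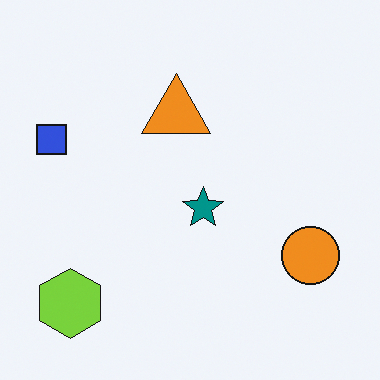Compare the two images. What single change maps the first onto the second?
Overlaid with an additional orange circle.

An orange circle appears in the second image that is absent from the first.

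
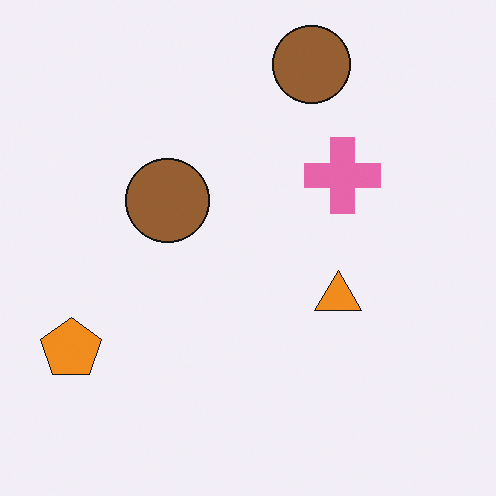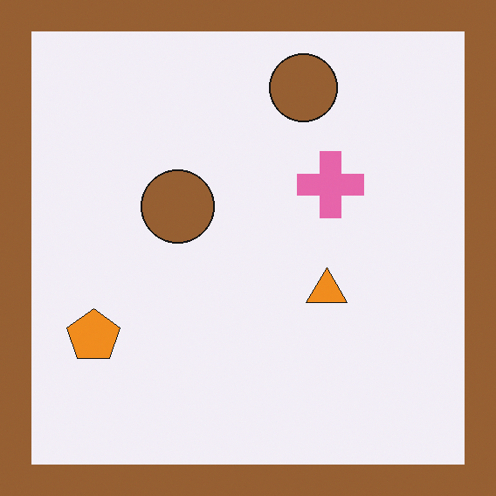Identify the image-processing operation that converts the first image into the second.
This is the original image framed with a brown border.

A solid brown frame runs around the edge of the second image, with the content slightly shrunk inside it.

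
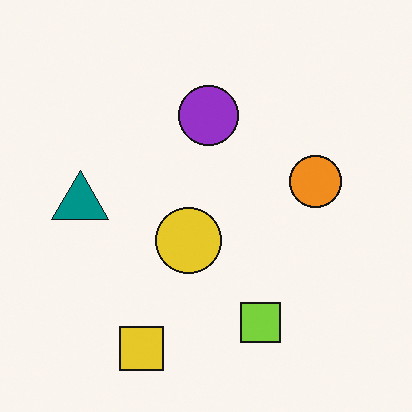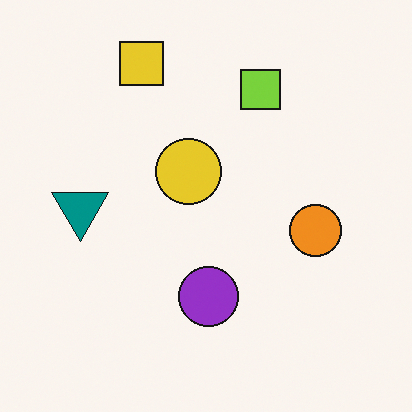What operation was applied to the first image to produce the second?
This is the original image flipped vertically (top ↔ bottom).

The yellow square is in the bottom of the first image and the top of the second — shapes on opposite sides of the horizontal midline have swapped in a mirror flip.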